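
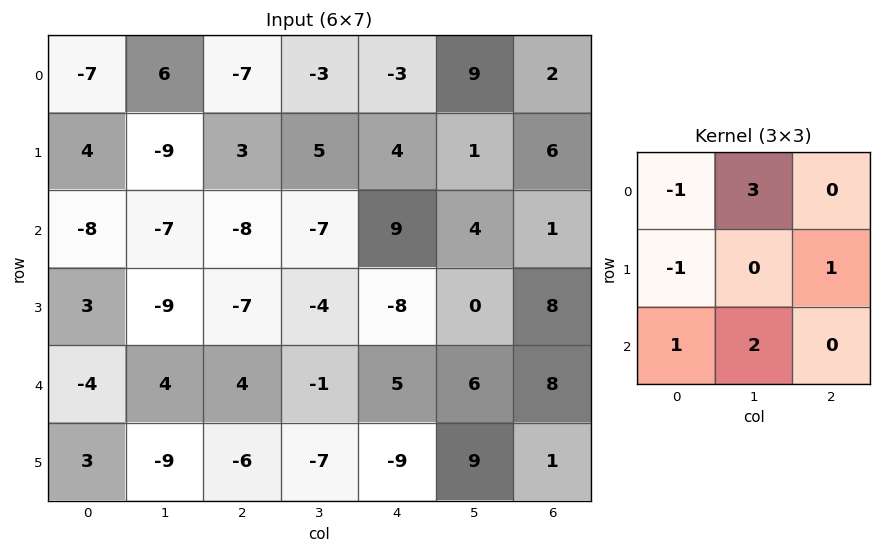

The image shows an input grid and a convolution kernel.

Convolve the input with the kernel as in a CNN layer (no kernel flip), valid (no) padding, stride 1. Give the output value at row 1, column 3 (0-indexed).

The receptive field on the input at this output position is [5 4 1 / -7 9 4 / -4 -8 0]. Elementwise product with the kernel and sum: 5·-1 + 4·3 + -7·-1 + 4·1 + -4·1 + -8·2.

-2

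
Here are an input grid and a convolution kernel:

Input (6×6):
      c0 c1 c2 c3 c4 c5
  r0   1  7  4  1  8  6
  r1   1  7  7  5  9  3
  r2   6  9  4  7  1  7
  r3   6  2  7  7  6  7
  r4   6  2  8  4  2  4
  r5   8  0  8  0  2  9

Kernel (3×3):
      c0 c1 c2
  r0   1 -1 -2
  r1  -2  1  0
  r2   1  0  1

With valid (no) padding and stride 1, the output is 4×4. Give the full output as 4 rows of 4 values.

1 10 -17 -6
-10 -15 -4 -9
-7 0 -2 -8
-4 -15 -14 -10

Output[0,0]: The receptive field on the input at this output position is [1 7 4 / 1 7 7 / 6 9 4]. Elementwise product with the kernel and sum: 1·1 + 7·-1 + 4·-2 + 1·-2 + 7·1 + 6·1 + 4·1.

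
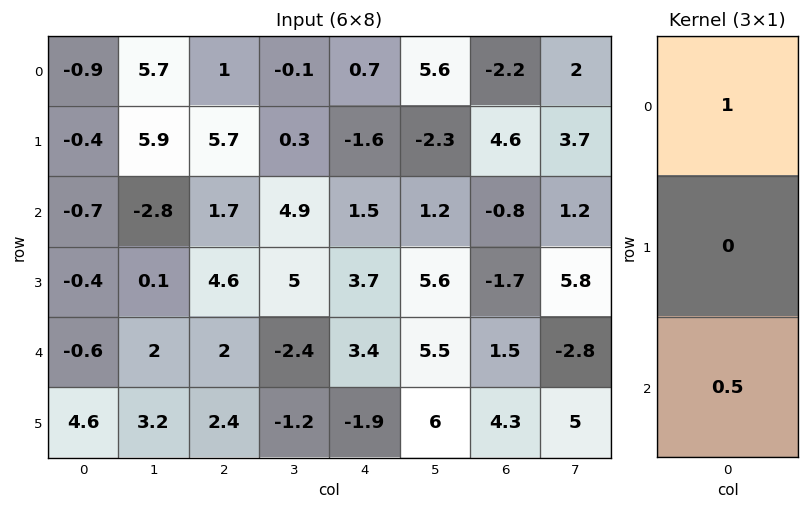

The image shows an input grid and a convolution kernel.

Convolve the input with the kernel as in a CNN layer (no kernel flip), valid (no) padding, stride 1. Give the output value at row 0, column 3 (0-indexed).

The receptive field on the input at this output position is [-0.1 / 0.3 / 4.9]. Elementwise product with the kernel and sum: -0.1·1 + 4.9·0.5.

2.35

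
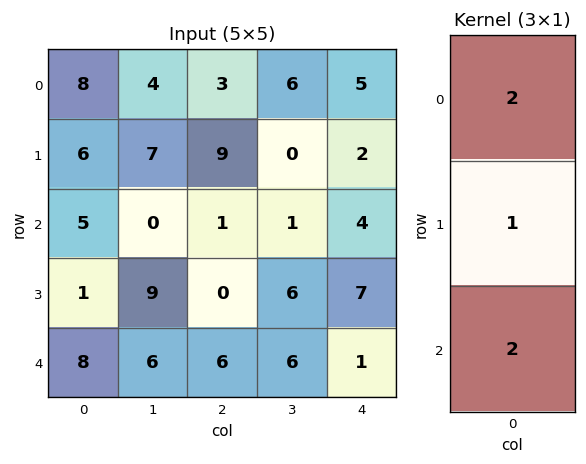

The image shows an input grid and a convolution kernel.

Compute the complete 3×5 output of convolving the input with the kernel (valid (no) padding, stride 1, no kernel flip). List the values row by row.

Output[0,0]: The receptive field on the input at this output position is [8 / 6 / 5]. Elementwise product with the kernel and sum: 8·2 + 6·1 + 5·2.

32 15 17 14 20
19 32 19 13 22
27 21 14 20 17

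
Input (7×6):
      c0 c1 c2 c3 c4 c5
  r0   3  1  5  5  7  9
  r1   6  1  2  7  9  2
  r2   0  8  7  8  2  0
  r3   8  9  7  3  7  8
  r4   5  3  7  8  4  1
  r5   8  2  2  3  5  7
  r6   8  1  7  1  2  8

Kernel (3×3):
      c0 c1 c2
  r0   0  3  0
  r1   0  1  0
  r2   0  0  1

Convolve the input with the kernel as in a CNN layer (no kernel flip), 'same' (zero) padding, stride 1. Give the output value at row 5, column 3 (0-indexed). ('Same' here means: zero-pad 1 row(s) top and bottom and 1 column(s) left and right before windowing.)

The receptive field on the zero-padded input at this output position is [7 8 4 / 2 3 5 / 7 1 2]. Elementwise product with the kernel and sum: 8·3 + 3·1 + 2·1.

29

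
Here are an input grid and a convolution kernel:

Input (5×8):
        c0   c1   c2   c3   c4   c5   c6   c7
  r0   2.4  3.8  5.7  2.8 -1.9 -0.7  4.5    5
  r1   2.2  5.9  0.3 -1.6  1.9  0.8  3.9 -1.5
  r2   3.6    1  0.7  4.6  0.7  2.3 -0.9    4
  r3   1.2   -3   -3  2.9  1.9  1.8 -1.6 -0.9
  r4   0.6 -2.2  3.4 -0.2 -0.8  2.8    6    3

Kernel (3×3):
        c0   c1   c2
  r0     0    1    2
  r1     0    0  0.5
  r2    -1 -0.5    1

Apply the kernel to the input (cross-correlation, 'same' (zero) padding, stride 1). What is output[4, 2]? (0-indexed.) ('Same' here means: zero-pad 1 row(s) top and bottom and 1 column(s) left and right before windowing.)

2.7

The receptive field on the zero-padded input at this output position is [-3 -3 2.9 / -2.2 3.4 -0.2 / 0 0 0]. Elementwise product with the kernel and sum: -3·1 + 2.9·2 + -0.2·0.5 + 0·-1 + 0·-0.5 + 0·1.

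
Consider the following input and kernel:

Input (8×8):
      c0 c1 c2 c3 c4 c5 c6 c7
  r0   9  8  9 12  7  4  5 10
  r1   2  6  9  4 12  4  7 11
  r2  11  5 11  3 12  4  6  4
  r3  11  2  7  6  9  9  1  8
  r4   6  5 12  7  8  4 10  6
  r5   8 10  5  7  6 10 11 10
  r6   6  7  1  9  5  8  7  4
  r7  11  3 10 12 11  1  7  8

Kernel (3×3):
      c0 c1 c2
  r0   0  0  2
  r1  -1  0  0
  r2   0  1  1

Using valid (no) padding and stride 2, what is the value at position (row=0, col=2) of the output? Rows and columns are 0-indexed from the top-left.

8

The receptive field on the input at this output position is [7 4 5 / 12 4 7 / 12 4 6]. Elementwise product with the kernel and sum: 5·2 + 12·-1 + 4·1 + 6·1.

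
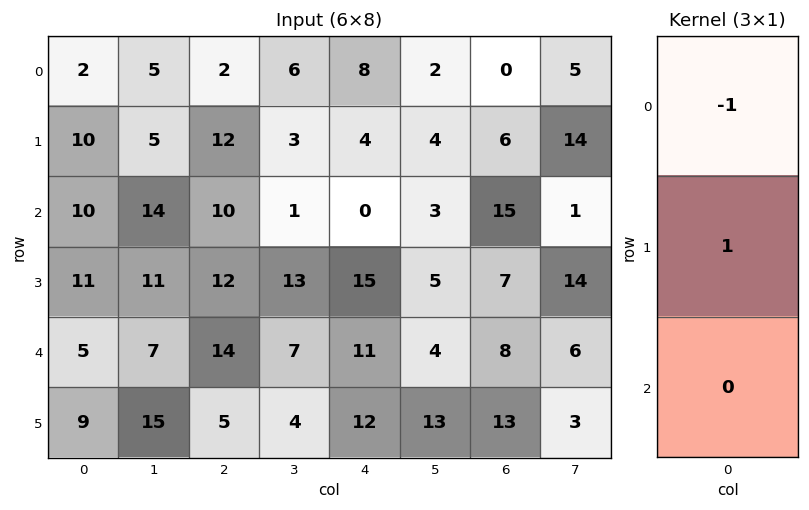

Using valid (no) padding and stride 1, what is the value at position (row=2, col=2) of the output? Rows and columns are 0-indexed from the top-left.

The receptive field on the input at this output position is [10 / 12 / 14]. Elementwise product with the kernel and sum: 10·-1 + 12·1.

2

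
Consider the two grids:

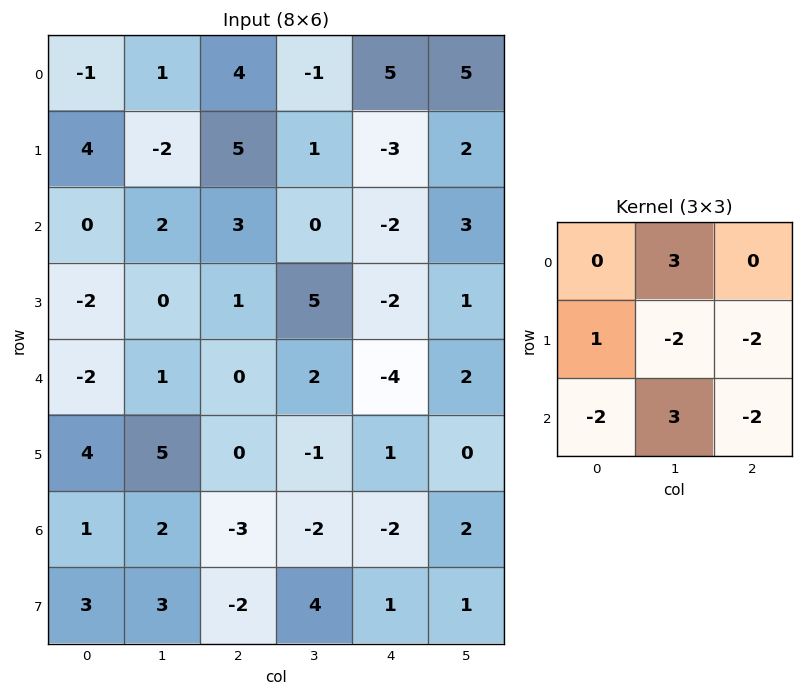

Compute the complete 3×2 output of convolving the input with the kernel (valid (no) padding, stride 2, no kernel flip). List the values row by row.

1 4
9 9
7 10

Output[0,0]: The receptive field on the input at this output position is [-1 1 4 / 4 -2 5 / 0 2 3]. Elementwise product with the kernel and sum: 1·3 + 4·1 + -2·-2 + 5·-2 + 0·-2 + 2·3 + 3·-2.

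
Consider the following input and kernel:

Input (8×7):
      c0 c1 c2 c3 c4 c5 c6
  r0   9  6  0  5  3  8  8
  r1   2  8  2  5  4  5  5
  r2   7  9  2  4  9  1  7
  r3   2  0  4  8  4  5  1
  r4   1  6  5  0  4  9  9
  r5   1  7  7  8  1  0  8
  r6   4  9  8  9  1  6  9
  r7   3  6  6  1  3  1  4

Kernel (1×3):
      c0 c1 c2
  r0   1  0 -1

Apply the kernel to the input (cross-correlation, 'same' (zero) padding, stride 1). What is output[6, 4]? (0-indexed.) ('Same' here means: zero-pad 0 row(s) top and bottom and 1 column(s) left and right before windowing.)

The receptive field on the zero-padded input at this output position is [9 1 6]. Elementwise product with the kernel and sum: 9·1 + 6·-1.

3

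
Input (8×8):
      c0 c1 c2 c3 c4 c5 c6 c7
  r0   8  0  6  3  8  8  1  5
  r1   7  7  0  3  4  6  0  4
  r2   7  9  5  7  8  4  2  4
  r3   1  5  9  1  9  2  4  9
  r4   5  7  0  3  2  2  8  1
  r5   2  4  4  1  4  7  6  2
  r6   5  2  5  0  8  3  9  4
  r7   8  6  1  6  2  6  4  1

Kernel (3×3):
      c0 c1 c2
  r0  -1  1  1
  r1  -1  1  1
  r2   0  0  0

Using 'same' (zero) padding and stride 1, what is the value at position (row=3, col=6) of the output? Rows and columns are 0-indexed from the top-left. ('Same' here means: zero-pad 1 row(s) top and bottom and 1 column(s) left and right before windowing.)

The receptive field on the zero-padded input at this output position is [4 2 4 / 2 4 9 / 2 8 1]. Elementwise product with the kernel and sum: 4·-1 + 2·1 + 4·1 + 2·-1 + 4·1 + 9·1.

13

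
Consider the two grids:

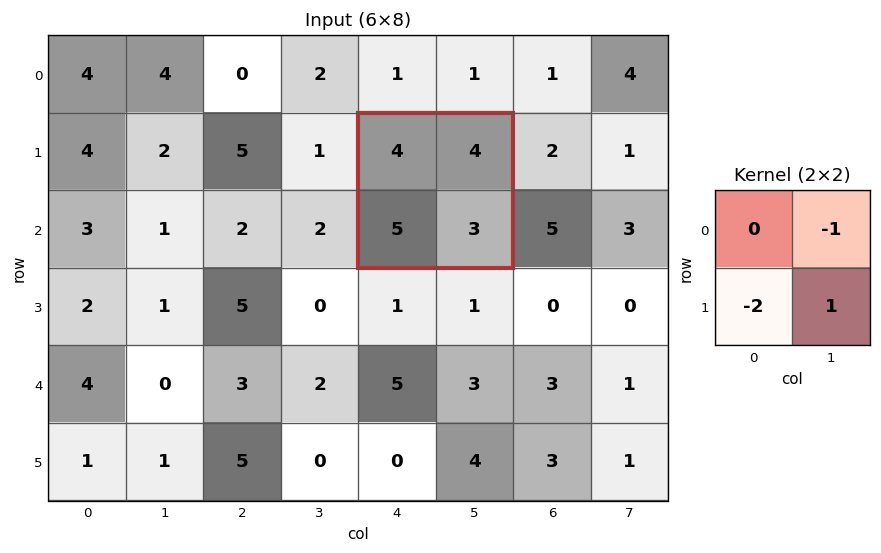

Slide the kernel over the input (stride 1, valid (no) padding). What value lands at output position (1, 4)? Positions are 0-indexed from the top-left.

-11

The receptive field on the input at this output position is [4 4 / 5 3]. Elementwise product with the kernel and sum: 4·-1 + 5·-2 + 3·1.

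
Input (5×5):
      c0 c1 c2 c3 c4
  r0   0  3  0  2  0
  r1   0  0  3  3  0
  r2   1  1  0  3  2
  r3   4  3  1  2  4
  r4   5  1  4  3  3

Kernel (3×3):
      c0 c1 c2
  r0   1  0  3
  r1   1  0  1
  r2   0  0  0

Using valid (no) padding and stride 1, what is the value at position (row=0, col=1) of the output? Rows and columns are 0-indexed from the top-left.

12

The receptive field on the input at this output position is [3 0 2 / 0 3 3 / 1 0 3]. Elementwise product with the kernel and sum: 3·1 + 2·3 + 0·1 + 3·1.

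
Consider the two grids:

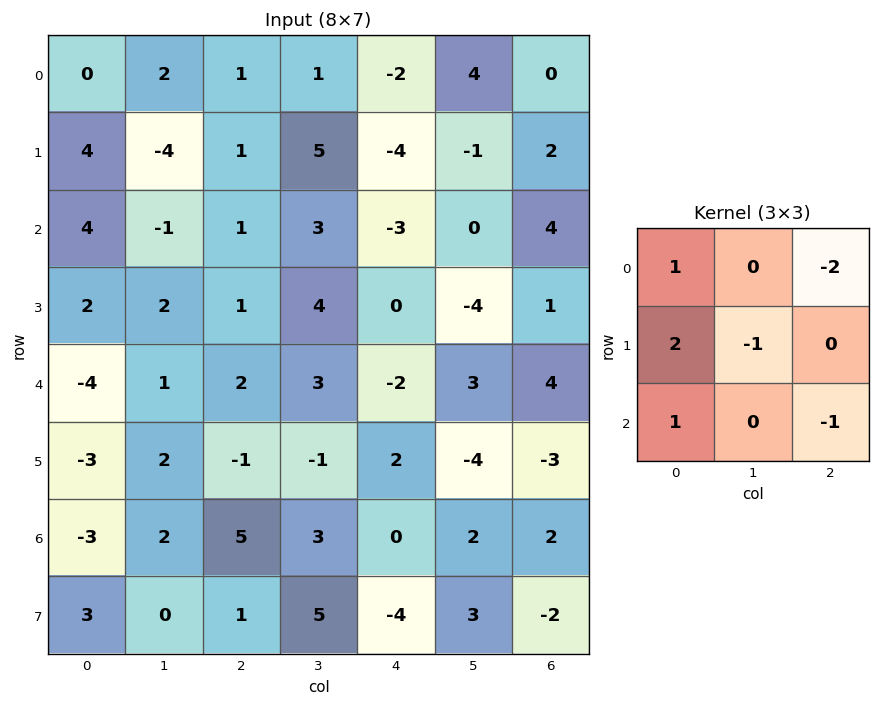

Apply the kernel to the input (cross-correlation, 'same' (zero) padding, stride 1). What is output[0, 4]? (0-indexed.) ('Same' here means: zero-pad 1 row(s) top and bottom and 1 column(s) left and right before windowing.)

10

The receptive field on the zero-padded input at this output position is [0 0 0 / 1 -2 4 / 5 -4 -1]. Elementwise product with the kernel and sum: 0·1 + 0·-2 + 1·2 + -2·-1 + 5·1 + -1·-1.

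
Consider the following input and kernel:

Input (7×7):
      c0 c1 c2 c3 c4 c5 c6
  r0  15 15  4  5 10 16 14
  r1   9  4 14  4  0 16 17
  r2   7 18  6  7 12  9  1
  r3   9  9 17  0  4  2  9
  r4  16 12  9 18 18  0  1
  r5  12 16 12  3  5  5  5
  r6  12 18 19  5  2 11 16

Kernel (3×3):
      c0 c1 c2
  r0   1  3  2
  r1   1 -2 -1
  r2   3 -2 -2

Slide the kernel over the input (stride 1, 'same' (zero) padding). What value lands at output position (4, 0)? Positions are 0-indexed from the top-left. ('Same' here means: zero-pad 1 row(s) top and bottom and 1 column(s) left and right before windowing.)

-55

The receptive field on the zero-padded input at this output position is [0 9 9 / 0 16 12 / 0 12 16]. Elementwise product with the kernel and sum: 0·1 + 9·3 + 9·2 + 0·1 + 16·-2 + 12·-1 + 0·3 + 12·-2 + 16·-2.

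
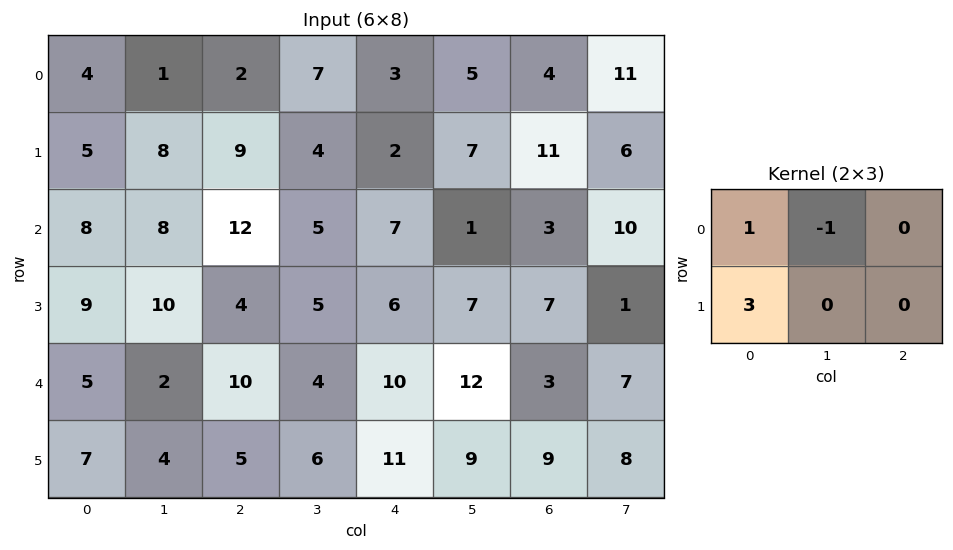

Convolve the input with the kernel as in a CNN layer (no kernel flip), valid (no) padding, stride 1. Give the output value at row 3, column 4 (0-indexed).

29

The receptive field on the input at this output position is [6 7 7 / 10 12 3]. Elementwise product with the kernel and sum: 6·1 + 7·-1 + 10·3.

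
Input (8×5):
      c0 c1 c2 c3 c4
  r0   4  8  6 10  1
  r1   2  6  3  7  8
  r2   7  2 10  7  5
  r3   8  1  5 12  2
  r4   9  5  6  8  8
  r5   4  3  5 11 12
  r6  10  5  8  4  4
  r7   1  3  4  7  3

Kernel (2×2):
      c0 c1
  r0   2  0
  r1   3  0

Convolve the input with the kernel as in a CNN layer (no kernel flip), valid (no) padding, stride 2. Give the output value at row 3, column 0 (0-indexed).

23

The receptive field on the input at this output position is [10 5 / 1 3]. Elementwise product with the kernel and sum: 10·2 + 1·3.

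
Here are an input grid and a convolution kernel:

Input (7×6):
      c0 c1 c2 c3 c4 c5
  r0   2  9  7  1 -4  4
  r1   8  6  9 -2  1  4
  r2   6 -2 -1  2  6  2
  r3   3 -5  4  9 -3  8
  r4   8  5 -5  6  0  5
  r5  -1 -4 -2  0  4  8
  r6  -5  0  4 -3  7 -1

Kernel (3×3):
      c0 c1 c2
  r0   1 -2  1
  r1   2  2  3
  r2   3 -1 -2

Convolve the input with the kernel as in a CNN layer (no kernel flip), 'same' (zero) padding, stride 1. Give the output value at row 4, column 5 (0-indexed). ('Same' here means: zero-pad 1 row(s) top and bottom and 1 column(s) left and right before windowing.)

The receptive field on the zero-padded input at this output position is [-3 8 0 / 0 5 0 / 4 8 0]. Elementwise product with the kernel and sum: -3·1 + 8·-2 + 0·1 + 0·2 + 5·2 + 0·3 + 4·3 + 8·-1 + 0·-2.

-5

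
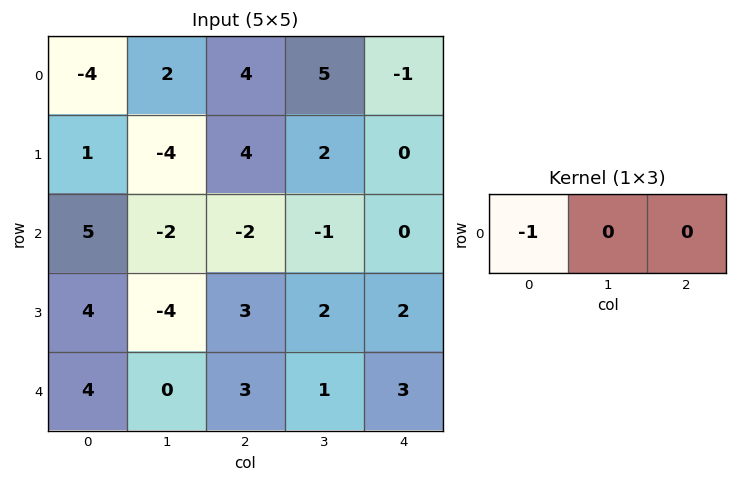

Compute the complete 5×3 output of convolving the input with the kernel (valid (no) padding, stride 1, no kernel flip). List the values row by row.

Output[0,0]: The receptive field on the input at this output position is [-4 2 4]. Elementwise product with the kernel and sum: -4·-1.

4 -2 -4
-1 4 -4
-5 2 2
-4 4 -3
-4 0 -3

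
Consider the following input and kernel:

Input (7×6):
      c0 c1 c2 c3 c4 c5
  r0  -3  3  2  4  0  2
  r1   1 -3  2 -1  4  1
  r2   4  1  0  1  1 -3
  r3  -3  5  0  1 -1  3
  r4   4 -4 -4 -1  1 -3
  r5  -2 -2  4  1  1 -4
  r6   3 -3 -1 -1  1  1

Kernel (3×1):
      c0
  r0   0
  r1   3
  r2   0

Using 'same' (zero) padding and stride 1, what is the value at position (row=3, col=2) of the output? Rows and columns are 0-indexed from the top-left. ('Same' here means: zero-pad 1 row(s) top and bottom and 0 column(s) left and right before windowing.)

0

The receptive field on the zero-padded input at this output position is [0 / 0 / -4]. Elementwise product with the kernel and sum: 0·3.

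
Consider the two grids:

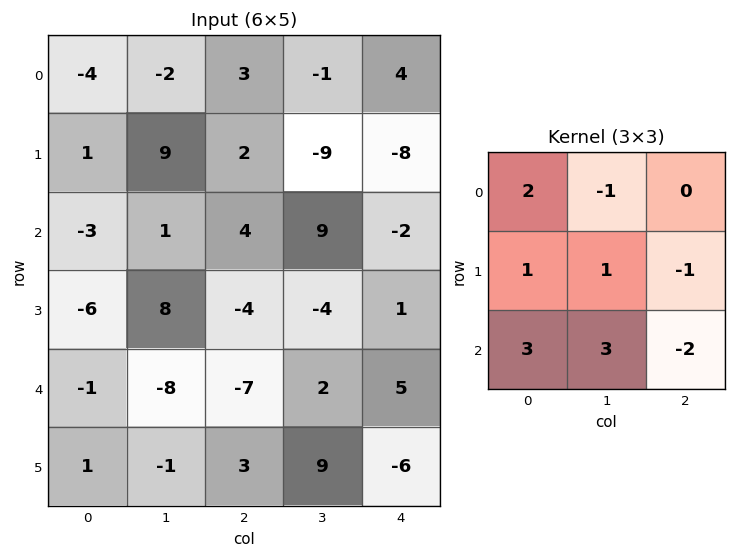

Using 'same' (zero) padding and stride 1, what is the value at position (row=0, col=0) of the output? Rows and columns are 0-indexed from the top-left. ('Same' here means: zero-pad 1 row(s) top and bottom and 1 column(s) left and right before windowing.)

-17

The receptive field on the zero-padded input at this output position is [0 0 0 / 0 -4 -2 / 0 1 9]. Elementwise product with the kernel and sum: 0·2 + 0·-1 + 0·1 + -4·1 + -2·-1 + 0·3 + 1·3 + 9·-2.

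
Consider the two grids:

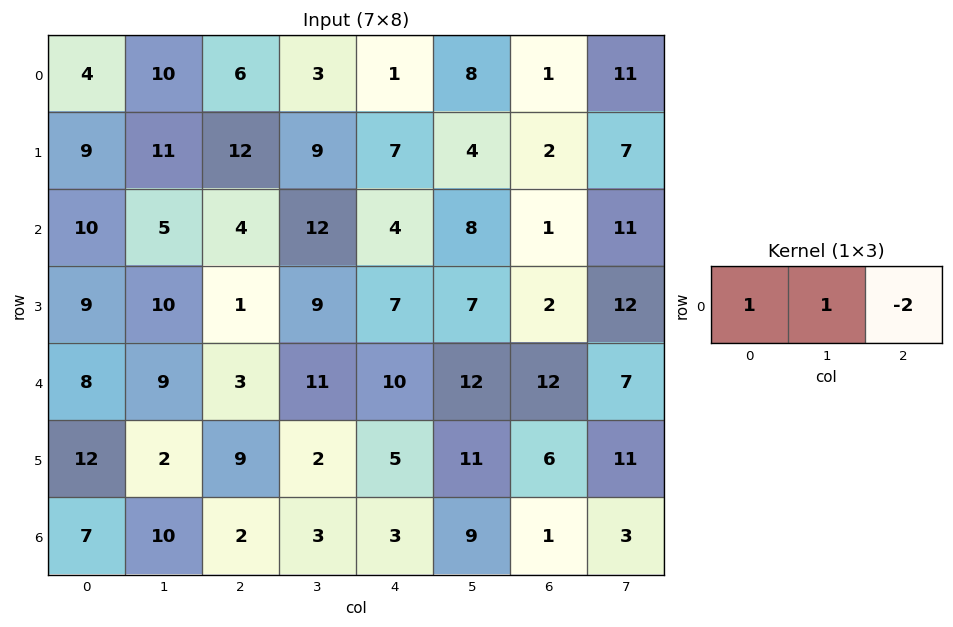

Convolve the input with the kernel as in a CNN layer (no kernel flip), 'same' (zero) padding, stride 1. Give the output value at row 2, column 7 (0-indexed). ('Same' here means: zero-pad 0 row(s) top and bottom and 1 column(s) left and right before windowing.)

The receptive field on the zero-padded input at this output position is [1 11 0]. Elementwise product with the kernel and sum: 1·1 + 11·1 + 0·-2.

12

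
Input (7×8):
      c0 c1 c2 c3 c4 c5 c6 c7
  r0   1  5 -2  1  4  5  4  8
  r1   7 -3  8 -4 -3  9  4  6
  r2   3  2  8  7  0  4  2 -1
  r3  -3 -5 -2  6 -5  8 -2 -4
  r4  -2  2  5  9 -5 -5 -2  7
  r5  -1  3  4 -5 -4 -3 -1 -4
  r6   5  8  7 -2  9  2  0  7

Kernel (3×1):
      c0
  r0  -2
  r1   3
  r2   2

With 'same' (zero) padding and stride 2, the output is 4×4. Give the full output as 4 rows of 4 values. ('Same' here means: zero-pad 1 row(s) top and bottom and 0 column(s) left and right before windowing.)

Output[0,0]: The receptive field on the zero-padded input at this output position is [0 / 1 / 7]. Elementwise product with the kernel and sum: 0·-2 + 1·3 + 7·2.
Output[0,1]: The receptive field on the zero-padded input at this output position is [0 / -2 / 8]. Elementwise product with the kernel and sum: 0·-2 + -2·3 + 8·2.

17 10 6 20
-11 4 -4 -6
-2 27 -13 -4
17 13 35 2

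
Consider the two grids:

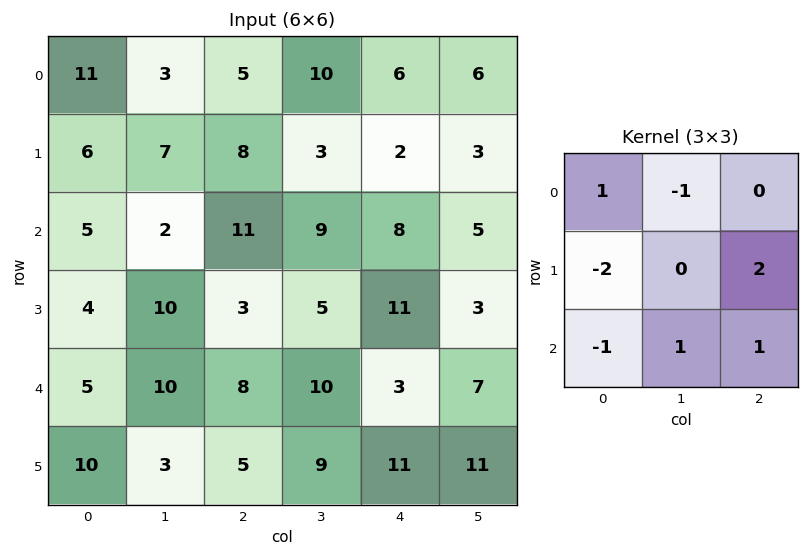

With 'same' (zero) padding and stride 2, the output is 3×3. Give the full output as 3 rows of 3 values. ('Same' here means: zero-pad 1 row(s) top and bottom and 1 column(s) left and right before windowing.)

Output[0,0]: The receptive field on the zero-padded input at this output position is [0 0 0 / 0 11 3 / 0 6 7]. Elementwise product with the kernel and sum: 0·1 + 0·-1 + 0·-2 + 3·2 + 0·-1 + 6·1 + 7·1.
Output[0,1]: The receptive field on the zero-padded input at this output position is [0 0 0 / 3 5 10 / 7 8 3]. Elementwise product with the kernel and sum: 0·1 + 0·-1 + 3·-2 + 10·2 + 7·-1 + 8·1 + 3·1.

19 18 -6
12 11 2
29 18 1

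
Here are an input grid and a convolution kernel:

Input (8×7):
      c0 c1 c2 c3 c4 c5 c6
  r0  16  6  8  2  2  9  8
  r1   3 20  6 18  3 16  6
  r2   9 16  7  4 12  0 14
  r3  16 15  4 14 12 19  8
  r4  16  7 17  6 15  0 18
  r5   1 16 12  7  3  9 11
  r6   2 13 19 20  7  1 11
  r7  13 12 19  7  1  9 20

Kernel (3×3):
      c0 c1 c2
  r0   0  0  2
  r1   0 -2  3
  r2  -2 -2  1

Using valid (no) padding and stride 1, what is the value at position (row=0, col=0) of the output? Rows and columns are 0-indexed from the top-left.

-49

The receptive field on the input at this output position is [16 6 8 / 3 20 6 / 9 16 7]. Elementwise product with the kernel and sum: 8·2 + 20·-2 + 6·3 + 9·-2 + 16·-2 + 7·1.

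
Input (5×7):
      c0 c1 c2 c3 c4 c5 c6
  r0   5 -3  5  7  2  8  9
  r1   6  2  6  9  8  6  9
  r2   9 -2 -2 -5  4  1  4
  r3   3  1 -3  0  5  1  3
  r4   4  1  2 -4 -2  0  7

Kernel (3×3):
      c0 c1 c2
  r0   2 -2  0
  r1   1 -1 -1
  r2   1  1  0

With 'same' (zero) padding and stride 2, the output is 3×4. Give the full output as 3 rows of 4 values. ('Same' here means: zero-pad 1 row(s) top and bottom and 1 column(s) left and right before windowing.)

4 -7 14 14
-16 -5 -3 -5
-11 11 -12 -11

Output[0,0]: The receptive field on the zero-padded input at this output position is [0 0 0 / 0 5 -3 / 0 6 2]. Elementwise product with the kernel and sum: 0·2 + 0·-2 + 0·1 + 5·-1 + -3·-1 + 0·1 + 6·1.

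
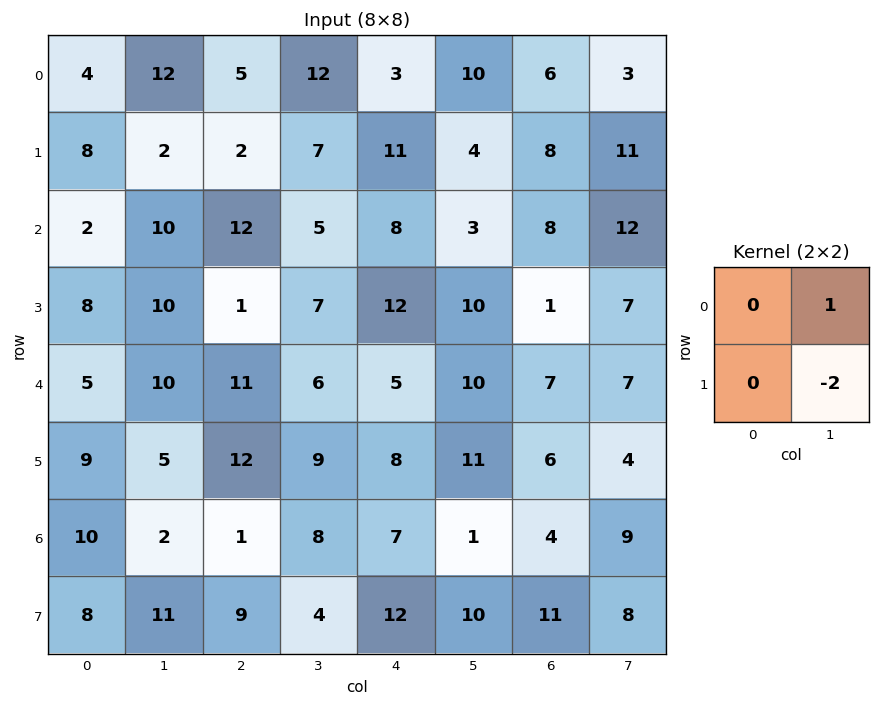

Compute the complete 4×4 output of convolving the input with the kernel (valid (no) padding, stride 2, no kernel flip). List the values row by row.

8 -2 2 -19
-10 -9 -17 -2
0 -12 -12 -1
-20 0 -19 -7

Output[0,0]: The receptive field on the input at this output position is [4 12 / 8 2]. Elementwise product with the kernel and sum: 12·1 + 2·-2.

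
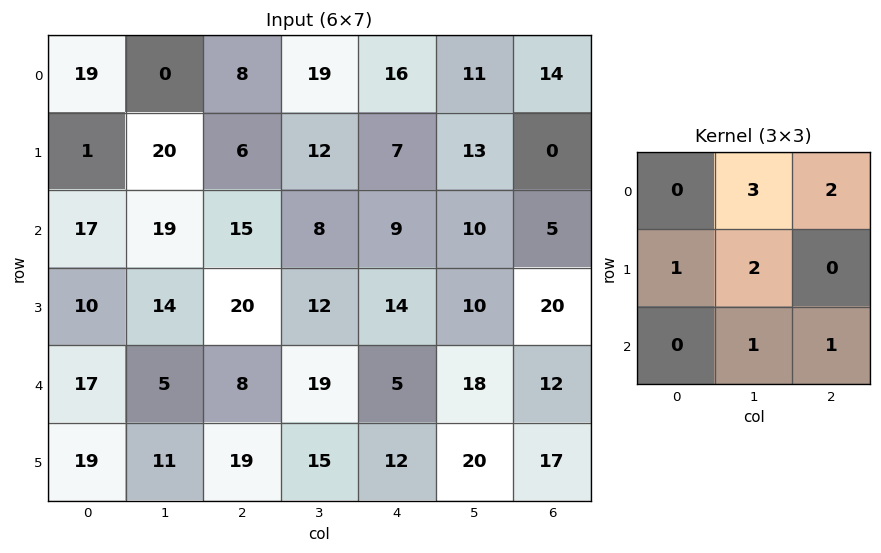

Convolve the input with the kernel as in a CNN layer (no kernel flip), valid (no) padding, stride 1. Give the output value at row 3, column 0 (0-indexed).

139

The receptive field on the input at this output position is [10 14 20 / 17 5 8 / 19 11 19]. Elementwise product with the kernel and sum: 14·3 + 20·2 + 17·1 + 5·2 + 11·1 + 19·1.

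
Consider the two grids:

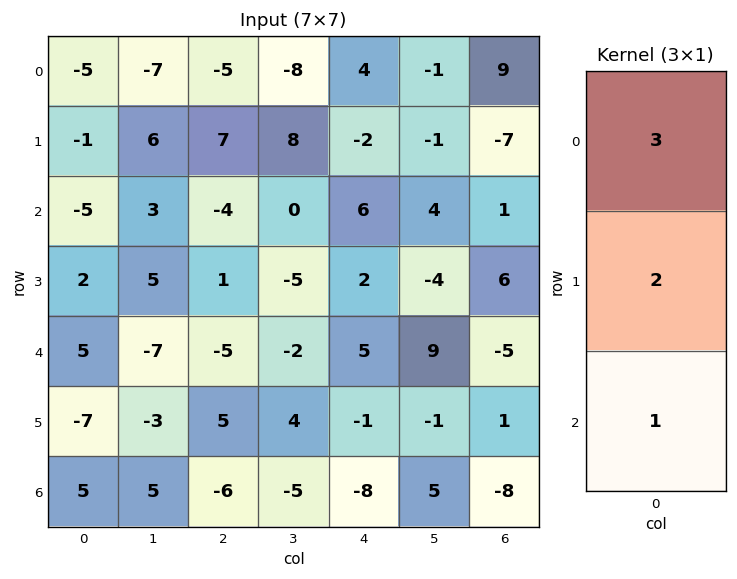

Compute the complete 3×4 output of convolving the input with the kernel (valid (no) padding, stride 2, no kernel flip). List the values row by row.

-22 -5 14 14
-6 -15 27 10
6 -11 5 -21

Output[0,0]: The receptive field on the input at this output position is [-5 / -1 / -5]. Elementwise product with the kernel and sum: -5·3 + -1·2 + -5·1.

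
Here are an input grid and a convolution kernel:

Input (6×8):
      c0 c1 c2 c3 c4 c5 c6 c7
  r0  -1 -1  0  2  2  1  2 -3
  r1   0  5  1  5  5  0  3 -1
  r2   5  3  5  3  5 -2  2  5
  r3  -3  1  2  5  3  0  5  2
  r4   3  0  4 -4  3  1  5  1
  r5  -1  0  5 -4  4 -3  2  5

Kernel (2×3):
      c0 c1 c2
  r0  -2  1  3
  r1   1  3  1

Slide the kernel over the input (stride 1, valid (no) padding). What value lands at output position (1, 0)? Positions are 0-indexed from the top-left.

The receptive field on the input at this output position is [0 5 1 / 5 3 5]. Elementwise product with the kernel and sum: 0·-2 + 5·1 + 1·3 + 5·1 + 3·3 + 5·1.

27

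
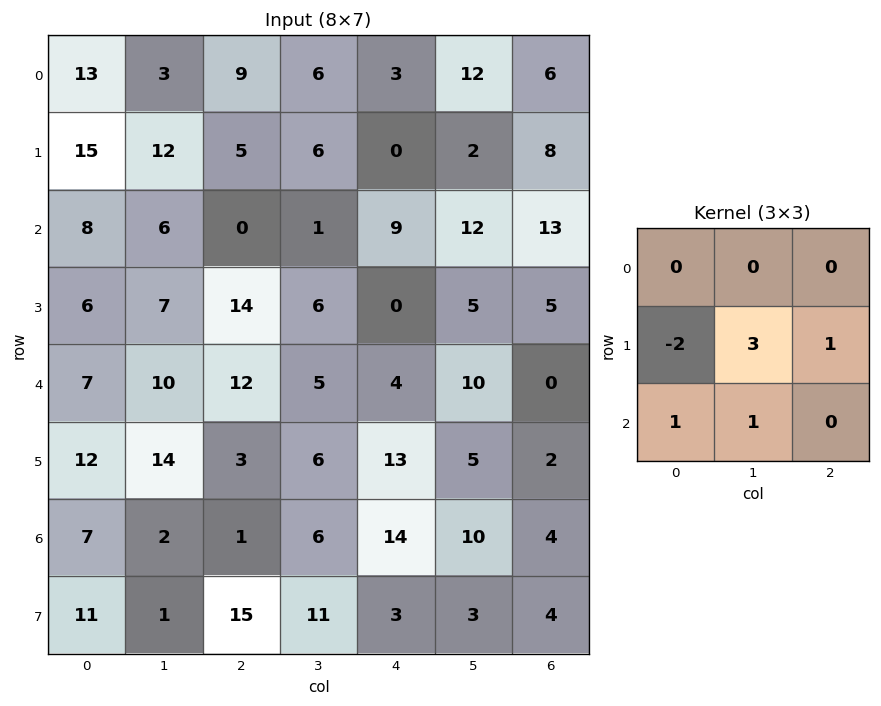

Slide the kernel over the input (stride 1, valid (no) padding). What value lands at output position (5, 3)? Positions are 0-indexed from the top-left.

The receptive field on the input at this output position is [6 13 5 / 6 14 10 / 11 3 3]. Elementwise product with the kernel and sum: 6·-2 + 14·3 + 10·1 + 11·1 + 3·1.

54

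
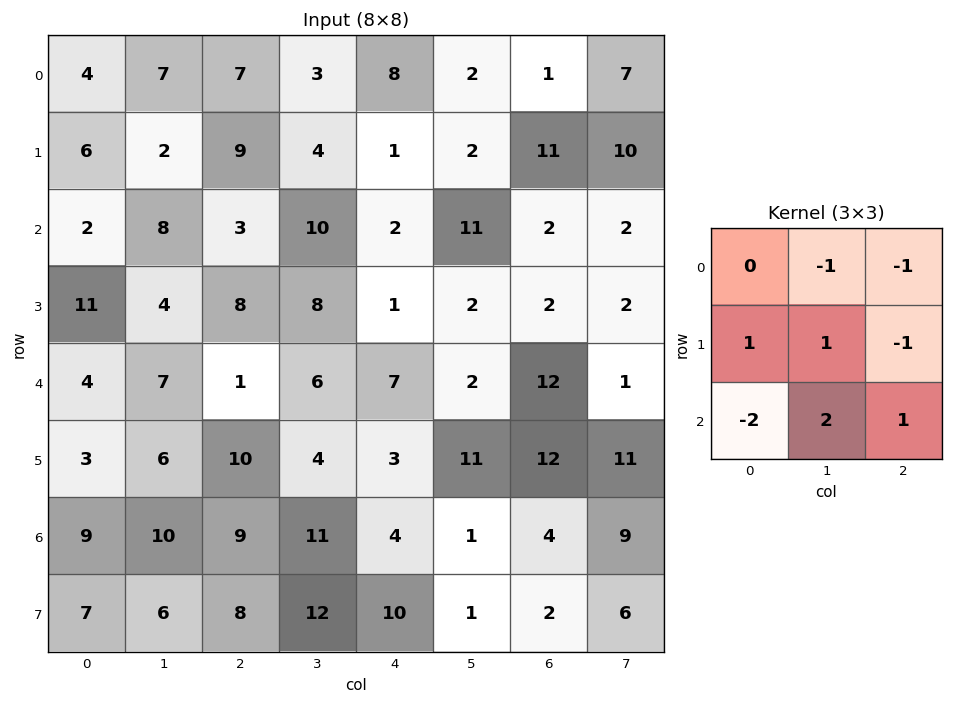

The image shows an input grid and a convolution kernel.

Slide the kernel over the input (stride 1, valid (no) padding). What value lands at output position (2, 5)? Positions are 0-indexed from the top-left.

19

The receptive field on the input at this output position is [11 2 2 / 2 2 2 / 2 12 1]. Elementwise product with the kernel and sum: 2·-1 + 2·-1 + 2·1 + 2·1 + 2·-1 + 2·-2 + 12·2 + 1·1.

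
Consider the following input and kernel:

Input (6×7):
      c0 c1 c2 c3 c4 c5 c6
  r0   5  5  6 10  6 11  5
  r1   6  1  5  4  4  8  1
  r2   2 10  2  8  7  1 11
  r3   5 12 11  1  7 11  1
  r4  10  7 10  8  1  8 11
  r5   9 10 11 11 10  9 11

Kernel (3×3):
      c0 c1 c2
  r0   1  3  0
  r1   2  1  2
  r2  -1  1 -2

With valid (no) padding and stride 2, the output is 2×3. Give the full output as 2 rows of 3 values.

Output[0,0]: The receptive field on the input at this output position is [5 5 6 / 6 1 5 / 2 10 2]. Elementwise product with the kernel and sum: 5·1 + 5·3 + 6·2 + 1·1 + 5·2 + 2·-1 + 10·1 + 2·-2.
Output[0,1]: The receptive field on the input at this output position is [6 10 6 / 5 4 4 / 2 8 7]. Elementwise product with the kernel and sum: 6·1 + 10·3 + 5·2 + 4·1 + 4·2 + 2·-1 + 8·1 + 7·-2.

47 50 29
53 59 22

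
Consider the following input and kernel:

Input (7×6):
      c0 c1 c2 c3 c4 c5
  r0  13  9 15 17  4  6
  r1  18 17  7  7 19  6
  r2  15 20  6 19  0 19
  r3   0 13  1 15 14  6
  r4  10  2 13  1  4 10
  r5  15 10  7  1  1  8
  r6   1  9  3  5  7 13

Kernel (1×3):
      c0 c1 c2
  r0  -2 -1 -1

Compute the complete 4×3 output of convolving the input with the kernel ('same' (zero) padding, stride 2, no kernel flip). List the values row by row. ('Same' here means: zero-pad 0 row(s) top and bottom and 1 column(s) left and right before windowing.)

-22 -50 -44
-35 -65 -57
-12 -18 -16
-10 -26 -30

Output[0,0]: The receptive field on the zero-padded input at this output position is [0 13 9]. Elementwise product with the kernel and sum: 0·-2 + 13·-1 + 9·-1.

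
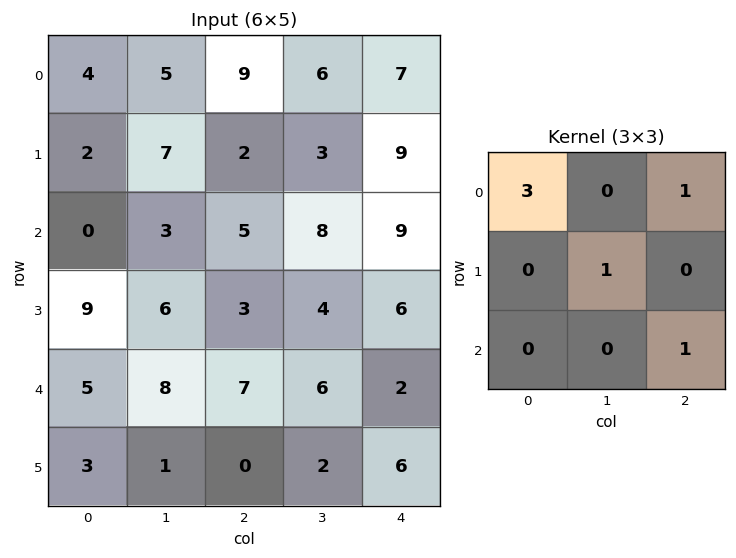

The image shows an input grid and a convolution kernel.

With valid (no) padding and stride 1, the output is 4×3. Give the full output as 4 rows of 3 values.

Output[0,0]: The receptive field on the input at this output position is [4 5 9 / 2 7 2 / 0 3 5]. Elementwise product with the kernel and sum: 4·3 + 9·1 + 7·1 + 5·1.
Output[0,1]: The receptive field on the input at this output position is [5 9 6 / 7 2 3 / 3 5 8]. Elementwise product with the kernel and sum: 5·3 + 6·1 + 2·1 + 8·1.

33 31 46
14 33 29
18 26 30
38 31 27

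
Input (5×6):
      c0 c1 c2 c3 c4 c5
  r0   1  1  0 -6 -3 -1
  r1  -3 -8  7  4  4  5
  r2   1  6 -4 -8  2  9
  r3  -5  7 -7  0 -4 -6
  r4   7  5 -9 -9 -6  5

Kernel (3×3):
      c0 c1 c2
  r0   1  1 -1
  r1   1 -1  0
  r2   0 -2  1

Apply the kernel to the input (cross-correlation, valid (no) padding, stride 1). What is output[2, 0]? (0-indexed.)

-20

The receptive field on the input at this output position is [1 6 -4 / -5 7 -7 / 7 5 -9]. Elementwise product with the kernel and sum: 1·1 + 6·1 + -4·-1 + -5·1 + 7·-1 + 5·-2 + -9·1.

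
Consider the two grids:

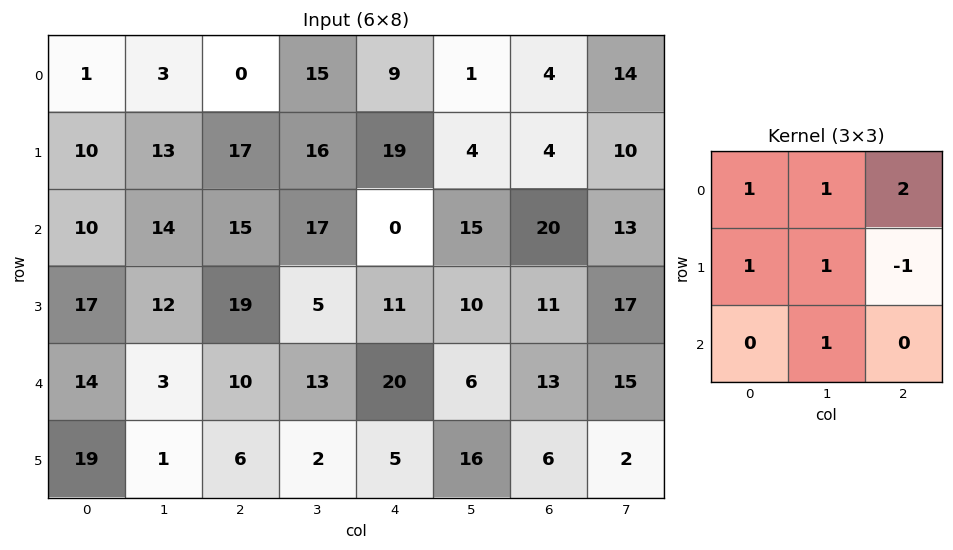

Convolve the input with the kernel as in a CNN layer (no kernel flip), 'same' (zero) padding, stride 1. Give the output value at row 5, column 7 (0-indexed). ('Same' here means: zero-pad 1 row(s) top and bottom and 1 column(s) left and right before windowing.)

36

The receptive field on the zero-padded input at this output position is [13 15 0 / 6 2 0 / 0 0 0]. Elementwise product with the kernel and sum: 13·1 + 15·1 + 0·2 + 6·1 + 2·1 + 0·-1 + 0·1.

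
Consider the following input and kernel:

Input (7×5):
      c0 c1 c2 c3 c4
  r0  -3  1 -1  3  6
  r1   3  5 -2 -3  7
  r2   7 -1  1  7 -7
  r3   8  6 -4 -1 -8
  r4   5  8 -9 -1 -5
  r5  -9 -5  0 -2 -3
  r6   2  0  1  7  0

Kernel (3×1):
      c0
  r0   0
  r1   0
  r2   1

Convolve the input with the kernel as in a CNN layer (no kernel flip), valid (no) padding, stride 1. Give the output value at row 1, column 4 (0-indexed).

The receptive field on the input at this output position is [7 / -7 / -8]. Elementwise product with the kernel and sum: -8·1.

-8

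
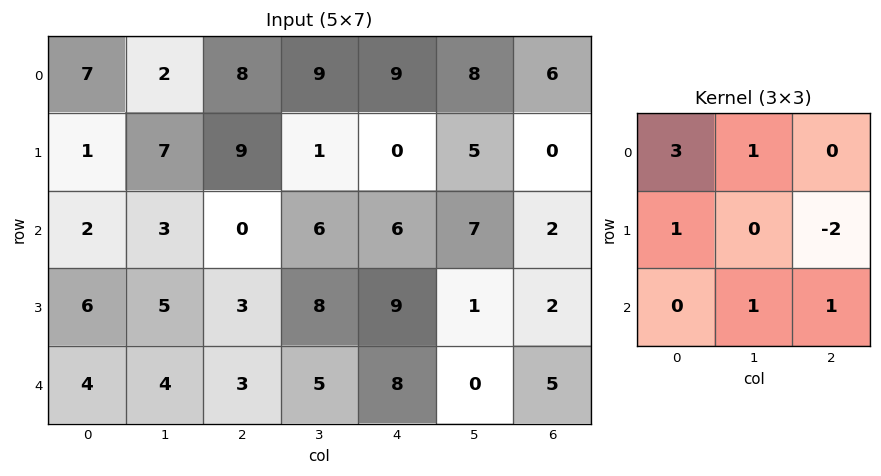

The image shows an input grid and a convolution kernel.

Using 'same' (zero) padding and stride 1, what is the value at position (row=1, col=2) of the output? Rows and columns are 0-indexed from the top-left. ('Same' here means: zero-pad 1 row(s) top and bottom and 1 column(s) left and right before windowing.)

25

The receptive field on the zero-padded input at this output position is [2 8 9 / 7 9 1 / 3 0 6]. Elementwise product with the kernel and sum: 2·3 + 8·1 + 7·1 + 1·-2 + 0·1 + 6·1.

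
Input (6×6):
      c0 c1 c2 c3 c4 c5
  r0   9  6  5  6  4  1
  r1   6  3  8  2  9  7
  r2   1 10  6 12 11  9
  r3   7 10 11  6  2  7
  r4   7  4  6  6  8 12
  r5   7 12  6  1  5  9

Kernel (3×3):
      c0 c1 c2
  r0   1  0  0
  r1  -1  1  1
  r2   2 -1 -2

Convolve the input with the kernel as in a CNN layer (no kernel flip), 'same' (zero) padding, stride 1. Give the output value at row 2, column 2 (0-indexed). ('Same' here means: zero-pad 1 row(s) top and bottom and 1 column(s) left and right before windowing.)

8

The receptive field on the zero-padded input at this output position is [3 8 2 / 10 6 12 / 10 11 6]. Elementwise product with the kernel and sum: 3·1 + 10·-1 + 6·1 + 12·1 + 10·2 + 11·-1 + 6·-2.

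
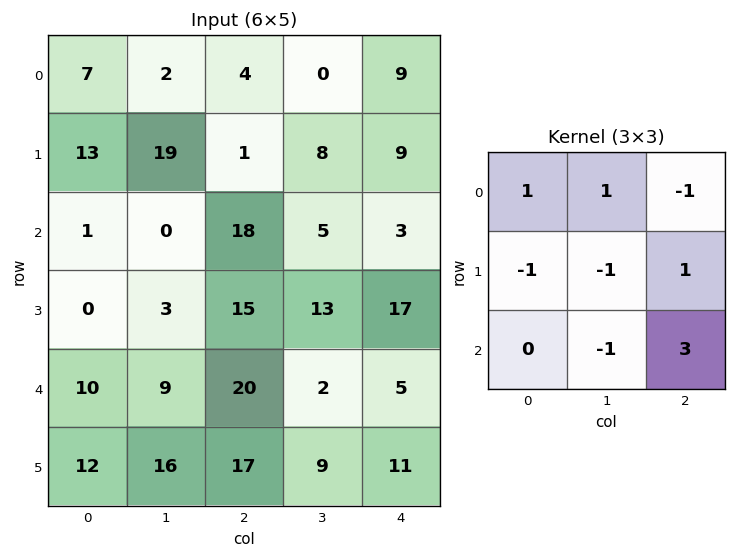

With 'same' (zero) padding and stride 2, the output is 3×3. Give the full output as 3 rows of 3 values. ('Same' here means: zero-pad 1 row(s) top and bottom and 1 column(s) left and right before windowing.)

39 17 -18
2 23 -8
32 -12 12

Output[0,0]: The receptive field on the zero-padded input at this output position is [0 0 0 / 0 7 2 / 0 13 19]. Elementwise product with the kernel and sum: 0·1 + 0·1 + 0·-1 + 0·-1 + 7·-1 + 2·1 + 13·-1 + 19·3.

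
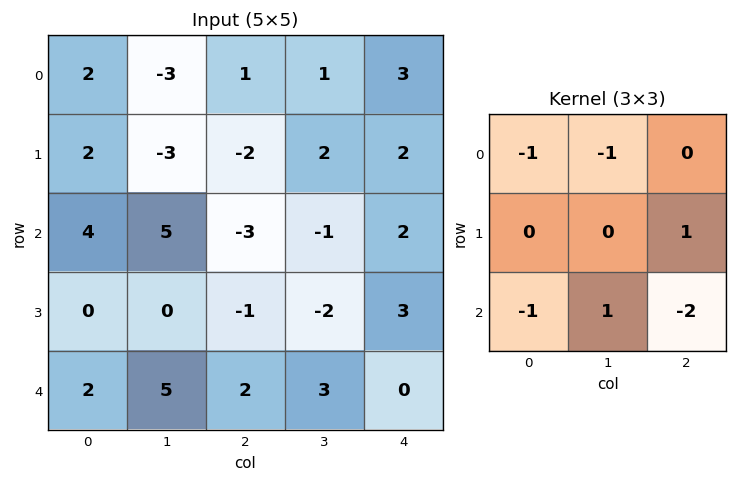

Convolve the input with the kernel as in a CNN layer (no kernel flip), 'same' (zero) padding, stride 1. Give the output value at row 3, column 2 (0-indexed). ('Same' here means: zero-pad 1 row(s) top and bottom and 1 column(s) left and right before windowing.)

-13

The receptive field on the zero-padded input at this output position is [5 -3 -1 / 0 -1 -2 / 5 2 3]. Elementwise product with the kernel and sum: 5·-1 + -3·-1 + -2·1 + 5·-1 + 2·1 + 3·-2.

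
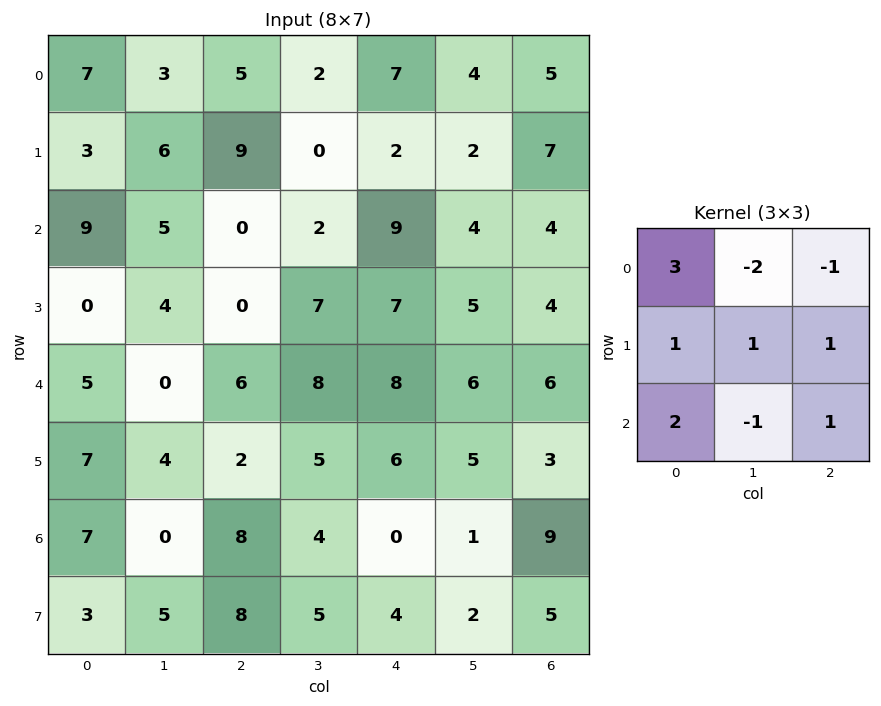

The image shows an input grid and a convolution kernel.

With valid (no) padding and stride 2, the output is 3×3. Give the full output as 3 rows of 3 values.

41 22 37
37 13 47
44 19 28

Output[0,0]: The receptive field on the input at this output position is [7 3 5 / 3 6 9 / 9 5 0]. Elementwise product with the kernel and sum: 7·3 + 3·-2 + 5·-1 + 3·1 + 6·1 + 9·1 + 9·2 + 5·-1 + 0·1.
Output[0,1]: The receptive field on the input at this output position is [5 2 7 / 9 0 2 / 0 2 9]. Elementwise product with the kernel and sum: 5·3 + 2·-2 + 7·-1 + 9·1 + 0·1 + 2·1 + 0·2 + 2·-1 + 9·1.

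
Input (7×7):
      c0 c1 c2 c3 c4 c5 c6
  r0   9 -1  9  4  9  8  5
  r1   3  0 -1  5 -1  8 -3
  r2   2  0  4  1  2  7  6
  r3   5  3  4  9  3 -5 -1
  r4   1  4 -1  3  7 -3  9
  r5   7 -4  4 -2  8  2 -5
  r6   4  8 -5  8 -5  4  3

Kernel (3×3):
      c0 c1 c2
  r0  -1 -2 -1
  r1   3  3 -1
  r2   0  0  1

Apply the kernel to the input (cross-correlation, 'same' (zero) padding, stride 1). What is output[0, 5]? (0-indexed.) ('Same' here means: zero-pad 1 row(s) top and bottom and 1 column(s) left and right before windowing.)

The receptive field on the zero-padded input at this output position is [0 0 0 / 9 8 5 / -1 8 -3]. Elementwise product with the kernel and sum: 0·-1 + 0·-2 + 0·-1 + 9·3 + 8·3 + 5·-1 + -3·1.

43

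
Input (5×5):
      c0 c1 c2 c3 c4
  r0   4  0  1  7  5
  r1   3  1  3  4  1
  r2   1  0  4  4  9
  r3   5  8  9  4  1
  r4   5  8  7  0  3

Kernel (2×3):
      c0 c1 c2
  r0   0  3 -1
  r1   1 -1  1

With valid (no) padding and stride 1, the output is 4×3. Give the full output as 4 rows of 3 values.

Output[0,0]: The receptive field on the input at this output position is [4 0 1 / 3 1 3]. Elementwise product with the kernel and sum: 0·3 + 1·-1 + 3·1 + 1·-1 + 3·1.

4 -2 16
5 5 20
2 11 9
19 24 21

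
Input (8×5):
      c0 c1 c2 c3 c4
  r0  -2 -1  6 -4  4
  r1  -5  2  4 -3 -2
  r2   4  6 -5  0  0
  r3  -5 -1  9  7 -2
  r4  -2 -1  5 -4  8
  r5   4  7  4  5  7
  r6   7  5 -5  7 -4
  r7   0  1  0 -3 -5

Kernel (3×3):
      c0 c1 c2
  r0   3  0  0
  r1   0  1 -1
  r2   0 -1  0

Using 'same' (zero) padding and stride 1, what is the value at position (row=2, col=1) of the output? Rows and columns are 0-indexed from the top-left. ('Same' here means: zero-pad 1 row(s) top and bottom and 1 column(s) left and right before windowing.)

The receptive field on the zero-padded input at this output position is [-5 2 4 / 4 6 -5 / -5 -1 9]. Elementwise product with the kernel and sum: -5·3 + 6·1 + -5·-1 + -1·-1.

-3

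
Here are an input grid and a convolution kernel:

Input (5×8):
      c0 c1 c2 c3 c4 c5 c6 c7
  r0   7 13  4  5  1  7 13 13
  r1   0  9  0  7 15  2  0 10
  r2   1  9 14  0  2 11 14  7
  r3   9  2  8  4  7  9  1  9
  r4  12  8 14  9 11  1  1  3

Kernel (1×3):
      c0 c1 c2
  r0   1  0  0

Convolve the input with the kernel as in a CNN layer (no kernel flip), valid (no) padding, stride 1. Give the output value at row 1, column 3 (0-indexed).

7

The receptive field on the input at this output position is [7 15 2]. Elementwise product with the kernel and sum: 7·1.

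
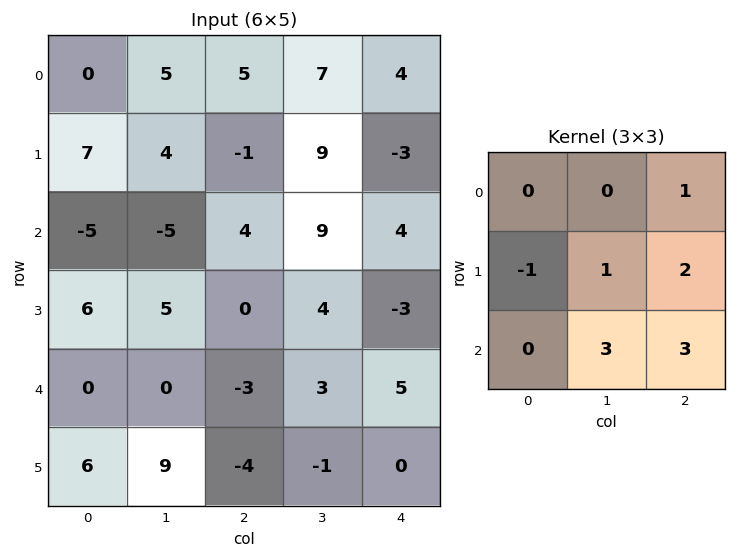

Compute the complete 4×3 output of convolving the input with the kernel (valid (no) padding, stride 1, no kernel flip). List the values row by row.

Output[0,0]: The receptive field on the input at this output position is [0 5 5 / 7 4 -1 / -5 -5 4]. Elementwise product with the kernel and sum: 5·1 + 7·-1 + 4·1 + -1·2 + -5·3 + 4·3.
Output[0,1]: The receptive field on the input at this output position is [5 5 7 / 4 -1 9 / -5 4 9]. Elementwise product with the kernel and sum: 7·1 + 4·-1 + -1·1 + 9·2 + 4·3 + 9·3.

-3 59 47
22 48 13
-6 12 26
9 -8 10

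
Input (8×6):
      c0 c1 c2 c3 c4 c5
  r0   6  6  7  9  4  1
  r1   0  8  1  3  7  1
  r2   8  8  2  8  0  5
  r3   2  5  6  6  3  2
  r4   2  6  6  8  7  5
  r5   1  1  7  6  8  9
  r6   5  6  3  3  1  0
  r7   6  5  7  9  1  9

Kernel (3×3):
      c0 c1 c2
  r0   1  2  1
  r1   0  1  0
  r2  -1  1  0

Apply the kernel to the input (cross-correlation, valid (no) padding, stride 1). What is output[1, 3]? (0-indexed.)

15

The receptive field on the input at this output position is [3 7 1 / 8 0 5 / 6 3 2]. Elementwise product with the kernel and sum: 3·1 + 7·2 + 1·1 + 0·1 + 6·-1 + 3·1.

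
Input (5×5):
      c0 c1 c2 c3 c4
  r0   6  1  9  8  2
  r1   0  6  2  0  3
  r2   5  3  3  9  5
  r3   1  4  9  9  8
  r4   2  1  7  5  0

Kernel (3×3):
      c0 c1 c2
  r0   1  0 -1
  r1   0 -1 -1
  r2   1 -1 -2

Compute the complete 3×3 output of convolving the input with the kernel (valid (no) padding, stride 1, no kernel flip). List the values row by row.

Output[0,0]: The receptive field on the input at this output position is [6 1 9 / 0 6 2 / 5 3 3]. Elementwise product with the kernel and sum: 6·1 + 9·-1 + 6·-1 + 2·-1 + 5·1 + 3·-1 + 3·-2.

-15 -27 -12
-29 -29 -31
-24 -40 -17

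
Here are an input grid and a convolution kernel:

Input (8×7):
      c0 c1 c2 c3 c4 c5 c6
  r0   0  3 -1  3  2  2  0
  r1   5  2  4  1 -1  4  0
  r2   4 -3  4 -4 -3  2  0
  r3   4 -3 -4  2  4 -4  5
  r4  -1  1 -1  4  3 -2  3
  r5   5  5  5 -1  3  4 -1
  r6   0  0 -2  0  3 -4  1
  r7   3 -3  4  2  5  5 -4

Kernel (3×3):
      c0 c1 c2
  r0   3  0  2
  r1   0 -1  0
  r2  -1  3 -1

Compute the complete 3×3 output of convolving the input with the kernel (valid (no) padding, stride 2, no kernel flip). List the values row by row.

-21 -13 11
28 14 -17
-8 3 -5

Output[0,0]: The receptive field on the input at this output position is [0 3 -1 / 5 2 4 / 4 -3 4]. Elementwise product with the kernel and sum: 0·3 + -1·2 + 2·-1 + 4·-1 + -3·3 + 4·-1.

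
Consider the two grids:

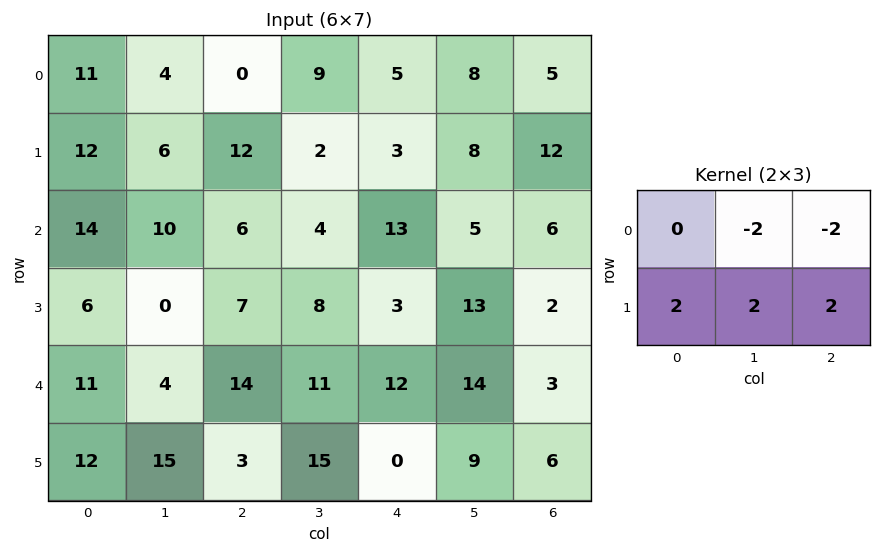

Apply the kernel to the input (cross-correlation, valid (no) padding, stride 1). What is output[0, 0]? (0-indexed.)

52

The receptive field on the input at this output position is [11 4 0 / 12 6 12]. Elementwise product with the kernel and sum: 4·-2 + 0·-2 + 12·2 + 6·2 + 12·2.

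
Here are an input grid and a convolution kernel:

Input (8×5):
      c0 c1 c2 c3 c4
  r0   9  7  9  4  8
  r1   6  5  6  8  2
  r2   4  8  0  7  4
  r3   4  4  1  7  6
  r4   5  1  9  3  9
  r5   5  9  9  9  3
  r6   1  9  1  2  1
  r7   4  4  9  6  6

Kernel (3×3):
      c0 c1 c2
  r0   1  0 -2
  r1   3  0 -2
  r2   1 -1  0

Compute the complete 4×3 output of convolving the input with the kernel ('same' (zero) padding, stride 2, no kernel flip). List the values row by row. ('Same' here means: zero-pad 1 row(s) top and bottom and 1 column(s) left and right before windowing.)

-20 12 18
-30 2 30
-15 -13 22
-40 9 15

Output[0,0]: The receptive field on the zero-padded input at this output position is [0 0 0 / 0 9 7 / 0 6 5]. Elementwise product with the kernel and sum: 0·1 + 0·-2 + 0·3 + 7·-2 + 0·1 + 6·-1.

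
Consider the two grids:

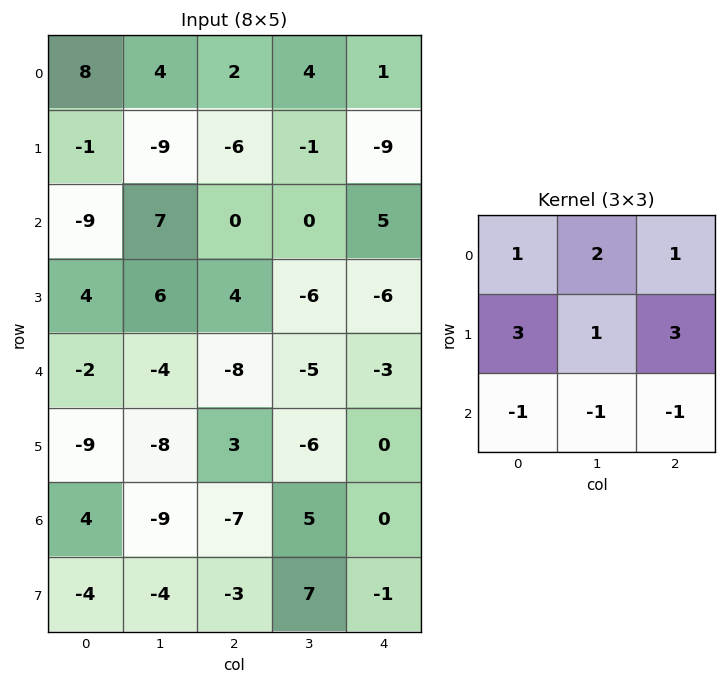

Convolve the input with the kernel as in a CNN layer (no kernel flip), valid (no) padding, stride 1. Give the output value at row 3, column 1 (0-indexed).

-16

The receptive field on the input at this output position is [6 4 -6 / -4 -8 -5 / -8 3 -6]. Elementwise product with the kernel and sum: 6·1 + 4·2 + -6·1 + -4·3 + -8·1 + -5·3 + -8·-1 + 3·-1 + -6·-1.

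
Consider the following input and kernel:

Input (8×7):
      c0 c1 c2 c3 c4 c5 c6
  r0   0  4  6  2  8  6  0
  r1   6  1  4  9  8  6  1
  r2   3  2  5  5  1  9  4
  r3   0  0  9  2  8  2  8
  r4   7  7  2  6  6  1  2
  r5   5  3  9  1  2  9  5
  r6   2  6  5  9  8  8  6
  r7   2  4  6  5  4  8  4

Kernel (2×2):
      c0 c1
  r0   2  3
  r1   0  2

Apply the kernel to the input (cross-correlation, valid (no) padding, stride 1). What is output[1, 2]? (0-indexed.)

The receptive field on the input at this output position is [4 9 / 5 5]. Elementwise product with the kernel and sum: 4·2 + 9·3 + 5·2.

45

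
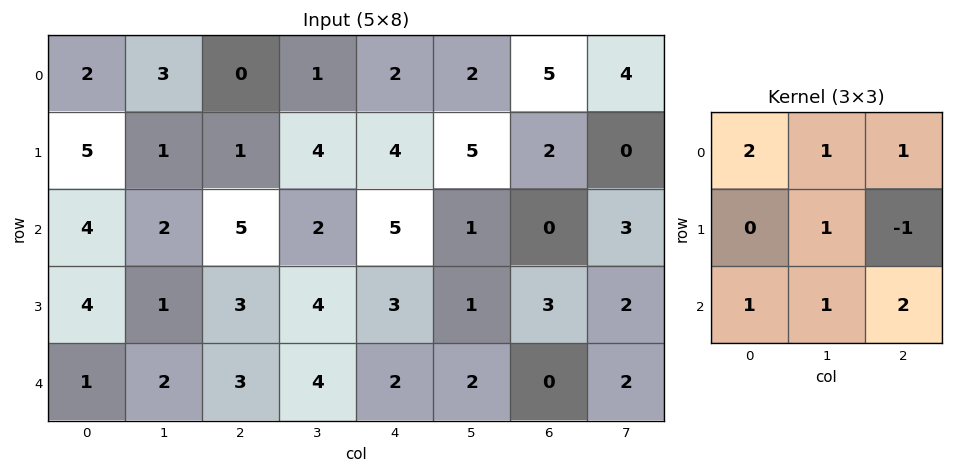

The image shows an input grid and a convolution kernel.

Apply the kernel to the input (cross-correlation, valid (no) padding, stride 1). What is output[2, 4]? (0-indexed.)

The receptive field on the input at this output position is [5 1 0 / 3 1 3 / 2 2 0]. Elementwise product with the kernel and sum: 5·2 + 1·1 + 0·1 + 1·1 + 3·-1 + 2·1 + 2·1 + 0·2.

13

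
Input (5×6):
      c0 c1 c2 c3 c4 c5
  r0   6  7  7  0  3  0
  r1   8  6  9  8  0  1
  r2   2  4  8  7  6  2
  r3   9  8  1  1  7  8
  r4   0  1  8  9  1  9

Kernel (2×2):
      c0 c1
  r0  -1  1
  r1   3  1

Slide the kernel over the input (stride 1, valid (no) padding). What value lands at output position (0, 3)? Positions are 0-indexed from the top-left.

27

The receptive field on the input at this output position is [0 3 / 8 0]. Elementwise product with the kernel and sum: 0·-1 + 3·1 + 8·3 + 0·1.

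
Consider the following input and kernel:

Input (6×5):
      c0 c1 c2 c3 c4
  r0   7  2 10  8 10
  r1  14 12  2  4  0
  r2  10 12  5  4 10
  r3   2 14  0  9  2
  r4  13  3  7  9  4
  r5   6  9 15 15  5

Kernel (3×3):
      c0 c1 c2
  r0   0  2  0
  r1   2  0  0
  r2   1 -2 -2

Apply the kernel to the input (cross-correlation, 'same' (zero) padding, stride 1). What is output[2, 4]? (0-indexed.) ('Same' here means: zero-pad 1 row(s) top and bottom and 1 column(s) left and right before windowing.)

13

The receptive field on the zero-padded input at this output position is [4 0 0 / 4 10 0 / 9 2 0]. Elementwise product with the kernel and sum: 0·2 + 4·2 + 9·1 + 2·-2 + 0·-2.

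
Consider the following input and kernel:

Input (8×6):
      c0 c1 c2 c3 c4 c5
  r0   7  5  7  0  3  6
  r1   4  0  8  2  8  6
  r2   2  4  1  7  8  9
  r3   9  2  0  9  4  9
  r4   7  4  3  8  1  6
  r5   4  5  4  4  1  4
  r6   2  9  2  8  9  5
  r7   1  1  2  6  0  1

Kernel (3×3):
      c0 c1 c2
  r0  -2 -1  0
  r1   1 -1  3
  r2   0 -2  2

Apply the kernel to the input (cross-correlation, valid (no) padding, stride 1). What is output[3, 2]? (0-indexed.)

-17

The receptive field on the input at this output position is [0 9 4 / 3 8 1 / 4 4 1]. Elementwise product with the kernel and sum: 0·-2 + 9·-1 + 3·1 + 8·-1 + 1·3 + 4·-2 + 1·2.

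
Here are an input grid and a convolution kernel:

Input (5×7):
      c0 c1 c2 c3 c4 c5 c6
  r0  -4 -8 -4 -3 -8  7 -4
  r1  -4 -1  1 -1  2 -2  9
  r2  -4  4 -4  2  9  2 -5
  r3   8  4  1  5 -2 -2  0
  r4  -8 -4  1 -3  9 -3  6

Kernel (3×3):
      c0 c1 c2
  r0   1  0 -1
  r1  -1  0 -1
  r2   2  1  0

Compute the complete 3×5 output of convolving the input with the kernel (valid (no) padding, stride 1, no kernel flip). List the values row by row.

Output[0,0]: The receptive field on the input at this output position is [-4 -8 -4 / -4 -1 1 / -4 4 -4]. Elementwise product with the kernel and sum: -4·1 + -4·-1 + -4·-1 + 1·-1 + -4·2 + 4·1.

-1 1 -5 6 5
23 3 1 5 -17
-29 -14 -13 0 31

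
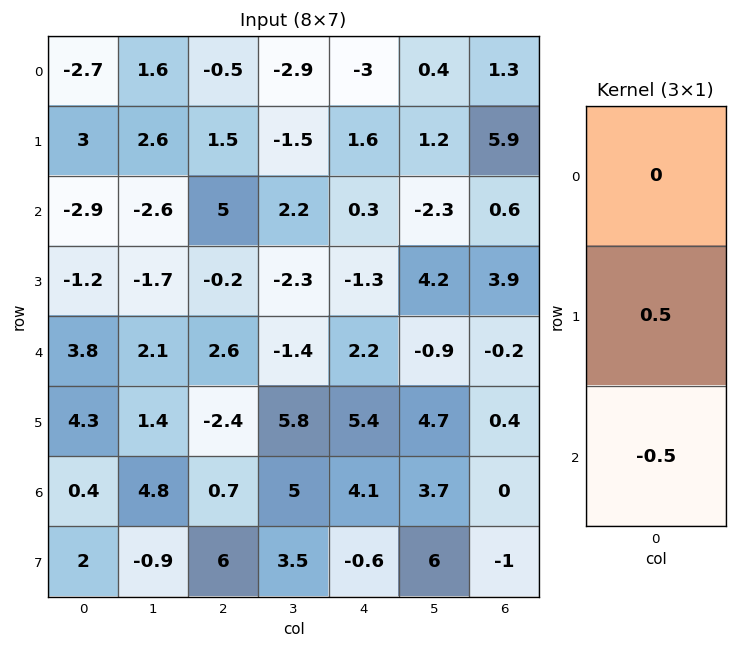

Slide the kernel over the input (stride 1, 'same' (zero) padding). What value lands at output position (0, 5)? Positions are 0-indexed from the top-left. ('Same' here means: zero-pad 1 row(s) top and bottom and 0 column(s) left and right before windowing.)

The receptive field on the zero-padded input at this output position is [0 / 0.4 / 1.2]. Elementwise product with the kernel and sum: 0.4·0.5 + 1.2·-0.5.

-0.4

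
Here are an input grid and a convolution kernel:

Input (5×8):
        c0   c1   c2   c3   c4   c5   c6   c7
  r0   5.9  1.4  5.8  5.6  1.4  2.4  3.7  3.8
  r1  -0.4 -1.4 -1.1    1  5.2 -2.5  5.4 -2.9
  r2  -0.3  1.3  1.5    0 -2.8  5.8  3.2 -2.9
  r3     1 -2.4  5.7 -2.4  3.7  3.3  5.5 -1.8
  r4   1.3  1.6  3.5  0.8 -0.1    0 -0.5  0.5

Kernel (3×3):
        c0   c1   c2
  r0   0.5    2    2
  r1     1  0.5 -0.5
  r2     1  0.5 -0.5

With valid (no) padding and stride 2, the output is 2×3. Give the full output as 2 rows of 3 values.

Output[0,0]: The receptive field on the input at this output position is [5.9 1.4 5.8 / -0.4 -1.4 -1.1 / -0.3 1.3 1.5]. Elementwise product with the kernel and sum: 5.9·0.5 + 1.4·2 + 5.8·2 + -0.4·1 + -1.4·0.5 + -1.1·-0.5 + -0.3·1 + 1.3·0.5 + 1.5·-0.5.
Output[0,1]: The receptive field on the input at this output position is [5.8 5.6 1.4 / -1.1 1 5.2 / 1.5 0 -2.8]. Elementwise product with the kernel and sum: 5.8·0.5 + 5.6·2 + 1.4·2 + -1.1·1 + 1·0.5 + 5.2·-0.5 + 1.5·1 + 0·0.5 + -2.8·-0.5.

16.4 16.6 12.65
2.75 1.75 19.35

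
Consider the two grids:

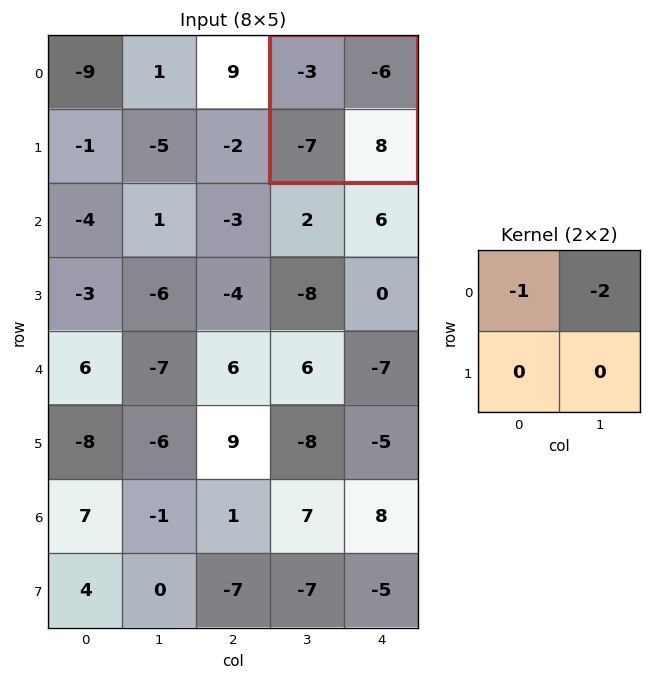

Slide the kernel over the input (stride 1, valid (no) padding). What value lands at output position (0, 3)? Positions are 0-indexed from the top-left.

The receptive field on the input at this output position is [-3 -6 / -7 8]. Elementwise product with the kernel and sum: -3·-1 + -6·-2.

15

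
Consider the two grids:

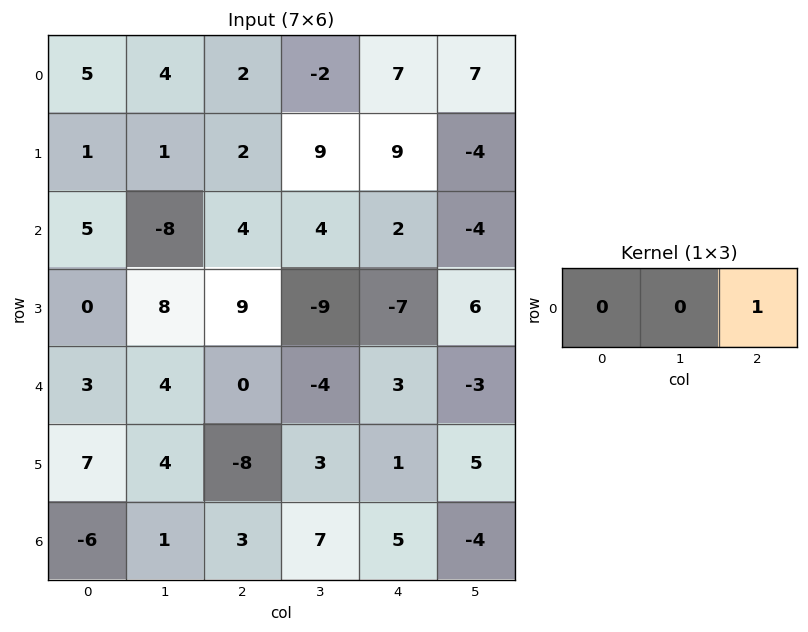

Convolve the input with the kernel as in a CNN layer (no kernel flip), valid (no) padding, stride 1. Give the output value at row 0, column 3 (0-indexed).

7

The receptive field on the input at this output position is [-2 7 7]. Elementwise product with the kernel and sum: 7·1.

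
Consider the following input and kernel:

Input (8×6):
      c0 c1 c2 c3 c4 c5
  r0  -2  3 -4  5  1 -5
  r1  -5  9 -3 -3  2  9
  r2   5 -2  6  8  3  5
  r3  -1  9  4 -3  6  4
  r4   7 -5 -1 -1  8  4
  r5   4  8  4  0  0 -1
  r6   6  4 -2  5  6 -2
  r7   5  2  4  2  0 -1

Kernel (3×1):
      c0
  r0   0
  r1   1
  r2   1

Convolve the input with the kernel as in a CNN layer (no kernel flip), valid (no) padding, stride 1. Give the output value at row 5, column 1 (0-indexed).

The receptive field on the input at this output position is [8 / 4 / 2]. Elementwise product with the kernel and sum: 4·1 + 2·1.

6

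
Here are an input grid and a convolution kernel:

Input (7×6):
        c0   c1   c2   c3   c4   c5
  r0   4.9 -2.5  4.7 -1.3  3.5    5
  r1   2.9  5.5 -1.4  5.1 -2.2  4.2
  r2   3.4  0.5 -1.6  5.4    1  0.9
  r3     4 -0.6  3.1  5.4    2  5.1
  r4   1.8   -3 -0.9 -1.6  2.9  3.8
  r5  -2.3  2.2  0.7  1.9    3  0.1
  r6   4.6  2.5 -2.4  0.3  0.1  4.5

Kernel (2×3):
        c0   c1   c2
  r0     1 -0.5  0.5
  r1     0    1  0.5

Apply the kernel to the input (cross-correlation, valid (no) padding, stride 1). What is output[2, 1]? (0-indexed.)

The receptive field on the input at this output position is [0.5 -1.6 5.4 / -0.6 3.1 5.4]. Elementwise product with the kernel and sum: 0.5·1 + -1.6·-0.5 + 5.4·0.5 + 3.1·1 + 5.4·0.5.

9.8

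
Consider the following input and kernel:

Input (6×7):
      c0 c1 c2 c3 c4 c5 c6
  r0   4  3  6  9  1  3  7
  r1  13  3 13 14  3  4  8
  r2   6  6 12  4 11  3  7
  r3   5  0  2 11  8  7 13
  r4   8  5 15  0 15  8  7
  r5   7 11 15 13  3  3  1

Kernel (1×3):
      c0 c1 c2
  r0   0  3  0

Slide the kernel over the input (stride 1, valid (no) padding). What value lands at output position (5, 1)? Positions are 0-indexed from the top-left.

45

The receptive field on the input at this output position is [11 15 13]. Elementwise product with the kernel and sum: 15·3.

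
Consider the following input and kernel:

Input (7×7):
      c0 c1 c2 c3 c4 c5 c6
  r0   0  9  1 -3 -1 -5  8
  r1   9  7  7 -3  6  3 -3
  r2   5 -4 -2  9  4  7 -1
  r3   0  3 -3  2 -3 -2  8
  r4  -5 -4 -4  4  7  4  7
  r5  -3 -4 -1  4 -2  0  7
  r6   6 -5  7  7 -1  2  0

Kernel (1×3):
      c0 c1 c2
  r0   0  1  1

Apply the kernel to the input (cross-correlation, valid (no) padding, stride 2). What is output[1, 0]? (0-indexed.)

The receptive field on the input at this output position is [5 -4 -2]. Elementwise product with the kernel and sum: -4·1 + -2·1.

-6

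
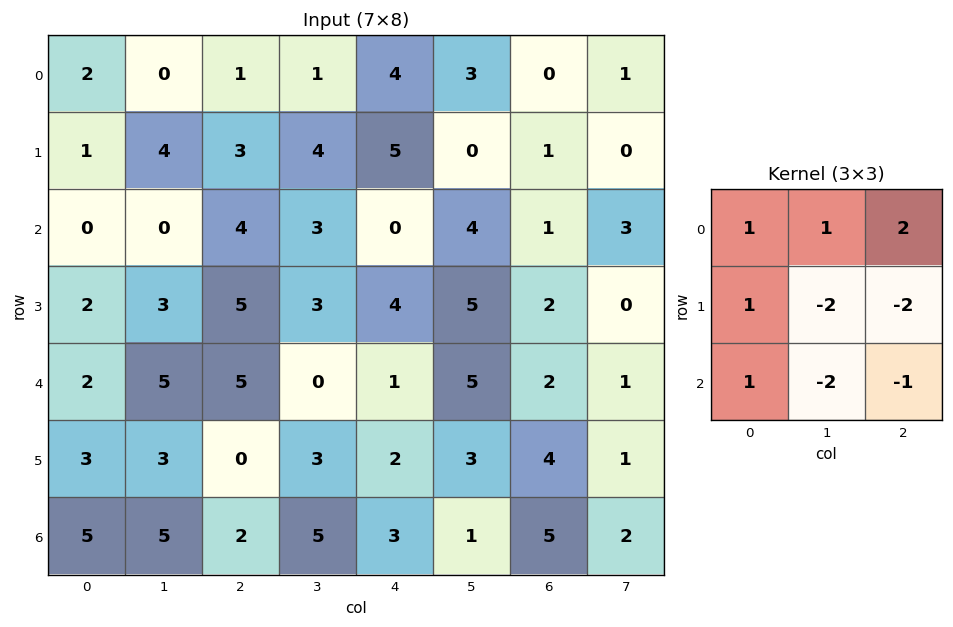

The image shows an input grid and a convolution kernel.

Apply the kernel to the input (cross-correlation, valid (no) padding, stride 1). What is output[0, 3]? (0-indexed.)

4

The receptive field on the input at this output position is [1 4 3 / 4 5 0 / 3 0 4]. Elementwise product with the kernel and sum: 1·1 + 4·1 + 3·2 + 4·1 + 5·-2 + 0·-2 + 3·1 + 0·-2 + 4·-1.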